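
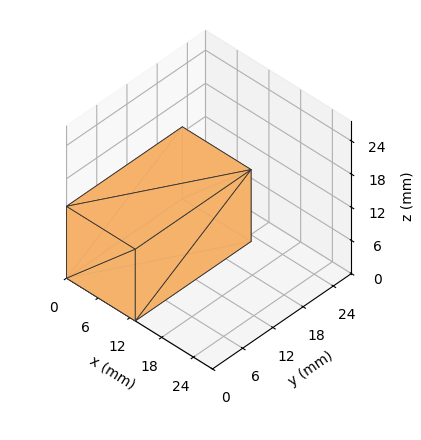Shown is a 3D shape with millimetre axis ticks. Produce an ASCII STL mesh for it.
Reading the render: the shape is a rectangular box, roughly 13 × 23 mm footprint and 13 mm tall (dimensions read to the nearest mm from the axis ticks). For the STL, each face is triangulated and given an outward normal.

solid part
  facet normal 0.0000 0.0000 -1.0000
    outer loop
      vertex 13.0 23.0 0.0
      vertex 13.0 0.0 0.0
      vertex 0.0 0.0 0.0
    endloop
  endfacet
  facet normal 0.0000 0.0000 -1.0000
    outer loop
      vertex 0.0 23.0 0.0
      vertex 13.0 23.0 0.0
      vertex 0.0 0.0 0.0
    endloop
  endfacet
  facet normal 0.0000 0.0000 1.0000
    outer loop
      vertex 0.0 0.0 13.0
      vertex 13.0 0.0 13.0
      vertex 13.0 23.0 13.0
    endloop
  endfacet
  facet normal 0.0000 0.0000 1.0000
    outer loop
      vertex 0.0 0.0 13.0
      vertex 13.0 23.0 13.0
      vertex 0.0 23.0 13.0
    endloop
  endfacet
  facet normal 0.0000 -1.0000 0.0000
    outer loop
      vertex 0.0 0.0 0.0
      vertex 13.0 0.0 0.0
      vertex 13.0 0.0 13.0
    endloop
  endfacet
  facet normal 0.0000 -1.0000 0.0000
    outer loop
      vertex 0.0 0.0 0.0
      vertex 13.0 0.0 13.0
      vertex 0.0 0.0 13.0
    endloop
  endfacet
  facet normal 0.0000 1.0000 0.0000
    outer loop
      vertex 13.0 23.0 13.0
      vertex 13.0 23.0 0.0
      vertex 0.0 23.0 0.0
    endloop
  endfacet
  facet normal 0.0000 1.0000 0.0000
    outer loop
      vertex 0.0 23.0 13.0
      vertex 13.0 23.0 13.0
      vertex 0.0 23.0 0.0
    endloop
  endfacet
  facet normal -1.0000 0.0000 0.0000
    outer loop
      vertex 0.0 23.0 13.0
      vertex 0.0 23.0 0.0
      vertex 0.0 0.0 0.0
    endloop
  endfacet
  facet normal -1.0000 0.0000 0.0000
    outer loop
      vertex 0.0 0.0 13.0
      vertex 0.0 23.0 13.0
      vertex 0.0 0.0 0.0
    endloop
  endfacet
  facet normal 1.0000 0.0000 0.0000
    outer loop
      vertex 13.0 0.0 0.0
      vertex 13.0 23.0 0.0
      vertex 13.0 23.0 13.0
    endloop
  endfacet
  facet normal 1.0000 0.0000 0.0000
    outer loop
      vertex 13.0 0.0 0.0
      vertex 13.0 23.0 13.0
      vertex 13.0 0.0 13.0
    endloop
  endfacet
endsolid part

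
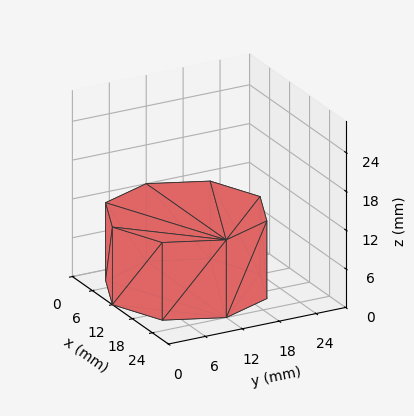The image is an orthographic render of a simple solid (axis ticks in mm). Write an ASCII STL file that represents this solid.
Reading the render: the shape is a regular 8-sided prism (a cylinder approximated with 8 flat sides), circumscribed radius ≈ 12 mm, height ≈ 12 mm (dimensions read to the nearest mm from the axis ticks). For the STL, each face is triangulated and given an outward normal.

solid part
  facet normal 0.0000 0.0000 -1.0000
    outer loop
      vertex 12.0 24.0 0.0
      vertex 20.5 20.5 0.0
      vertex 24.0 12.0 0.0
    endloop
  endfacet
  facet normal 0.0000 0.0000 -1.0000
    outer loop
      vertex 3.5 20.5 0.0
      vertex 12.0 24.0 0.0
      vertex 24.0 12.0 0.0
    endloop
  endfacet
  facet normal 0.0000 0.0000 -1.0000
    outer loop
      vertex 0.0 12.0 0.0
      vertex 3.5 20.5 0.0
      vertex 24.0 12.0 0.0
    endloop
  endfacet
  facet normal 0.0000 0.0000 -1.0000
    outer loop
      vertex 3.5 3.5 0.0
      vertex 0.0 12.0 0.0
      vertex 24.0 12.0 0.0
    endloop
  endfacet
  facet normal 0.0000 0.0000 -1.0000
    outer loop
      vertex 12.0 0.0 0.0
      vertex 3.5 3.5 0.0
      vertex 24.0 12.0 0.0
    endloop
  endfacet
  facet normal 0.0000 0.0000 -1.0000
    outer loop
      vertex 20.5 3.5 0.0
      vertex 12.0 0.0 0.0
      vertex 24.0 12.0 0.0
    endloop
  endfacet
  facet normal 0.0000 0.0000 1.0000
    outer loop
      vertex 24.0 12.0 12.0
      vertex 20.5 20.5 12.0
      vertex 12.0 24.0 12.0
    endloop
  endfacet
  facet normal 0.0000 0.0000 1.0000
    outer loop
      vertex 24.0 12.0 12.0
      vertex 12.0 24.0 12.0
      vertex 3.5 20.5 12.0
    endloop
  endfacet
  facet normal 0.0000 0.0000 1.0000
    outer loop
      vertex 24.0 12.0 12.0
      vertex 3.5 20.5 12.0
      vertex 0.0 12.0 12.0
    endloop
  endfacet
  facet normal 0.0000 0.0000 1.0000
    outer loop
      vertex 24.0 12.0 12.0
      vertex 0.0 12.0 12.0
      vertex 3.5 3.5 12.0
    endloop
  endfacet
  facet normal 0.0000 0.0000 1.0000
    outer loop
      vertex 24.0 12.0 12.0
      vertex 3.5 3.5 12.0
      vertex 12.0 0.0 12.0
    endloop
  endfacet
  facet normal 0.0000 0.0000 1.0000
    outer loop
      vertex 24.0 12.0 12.0
      vertex 12.0 0.0 12.0
      vertex 20.5 3.5 12.0
    endloop
  endfacet
  facet normal 0.9247 0.3807 0.0000
    outer loop
      vertex 24.0 12.0 0.0
      vertex 20.5 20.5 0.0
      vertex 20.5 20.5 12.0
    endloop
  endfacet
  facet normal 0.9247 0.3807 0.0000
    outer loop
      vertex 24.0 12.0 0.0
      vertex 20.5 20.5 12.0
      vertex 24.0 12.0 12.0
    endloop
  endfacet
  facet normal 0.3807 0.9247 0.0000
    outer loop
      vertex 20.5 20.5 0.0
      vertex 12.0 24.0 0.0
      vertex 12.0 24.0 12.0
    endloop
  endfacet
  facet normal 0.3807 0.9247 0.0000
    outer loop
      vertex 20.5 20.5 0.0
      vertex 12.0 24.0 12.0
      vertex 20.5 20.5 12.0
    endloop
  endfacet
  facet normal -0.3807 0.9247 0.0000
    outer loop
      vertex 12.0 24.0 0.0
      vertex 3.5 20.5 0.0
      vertex 3.5 20.5 12.0
    endloop
  endfacet
  facet normal -0.3807 0.9247 0.0000
    outer loop
      vertex 12.0 24.0 0.0
      vertex 3.5 20.5 12.0
      vertex 12.0 24.0 12.0
    endloop
  endfacet
  facet normal -0.9247 0.3807 0.0000
    outer loop
      vertex 3.5 20.5 0.0
      vertex 0.0 12.0 0.0
      vertex 0.0 12.0 12.0
    endloop
  endfacet
  facet normal -0.9247 0.3807 0.0000
    outer loop
      vertex 3.5 20.5 0.0
      vertex 0.0 12.0 12.0
      vertex 3.5 20.5 12.0
    endloop
  endfacet
  facet normal -0.9247 -0.3807 0.0000
    outer loop
      vertex 0.0 12.0 0.0
      vertex 3.5 3.5 0.0
      vertex 3.5 3.5 12.0
    endloop
  endfacet
  facet normal -0.9247 -0.3807 0.0000
    outer loop
      vertex 0.0 12.0 0.0
      vertex 3.5 3.5 12.0
      vertex 0.0 12.0 12.0
    endloop
  endfacet
  facet normal -0.3807 -0.9247 0.0000
    outer loop
      vertex 3.5 3.5 0.0
      vertex 12.0 0.0 0.0
      vertex 12.0 0.0 12.0
    endloop
  endfacet
  facet normal -0.3807 -0.9247 0.0000
    outer loop
      vertex 3.5 3.5 0.0
      vertex 12.0 0.0 12.0
      vertex 3.5 3.5 12.0
    endloop
  endfacet
  facet normal 0.3807 -0.9247 0.0000
    outer loop
      vertex 12.0 0.0 0.0
      vertex 20.5 3.5 0.0
      vertex 20.5 3.5 12.0
    endloop
  endfacet
  facet normal 0.3807 -0.9247 0.0000
    outer loop
      vertex 12.0 0.0 0.0
      vertex 20.5 3.5 12.0
      vertex 12.0 0.0 12.0
    endloop
  endfacet
  facet normal 0.9247 -0.3807 0.0000
    outer loop
      vertex 20.5 3.5 0.0
      vertex 24.0 12.0 0.0
      vertex 24.0 12.0 12.0
    endloop
  endfacet
  facet normal 0.9247 -0.3807 0.0000
    outer loop
      vertex 20.5 3.5 0.0
      vertex 24.0 12.0 12.0
      vertex 20.5 3.5 12.0
    endloop
  endfacet
endsolid part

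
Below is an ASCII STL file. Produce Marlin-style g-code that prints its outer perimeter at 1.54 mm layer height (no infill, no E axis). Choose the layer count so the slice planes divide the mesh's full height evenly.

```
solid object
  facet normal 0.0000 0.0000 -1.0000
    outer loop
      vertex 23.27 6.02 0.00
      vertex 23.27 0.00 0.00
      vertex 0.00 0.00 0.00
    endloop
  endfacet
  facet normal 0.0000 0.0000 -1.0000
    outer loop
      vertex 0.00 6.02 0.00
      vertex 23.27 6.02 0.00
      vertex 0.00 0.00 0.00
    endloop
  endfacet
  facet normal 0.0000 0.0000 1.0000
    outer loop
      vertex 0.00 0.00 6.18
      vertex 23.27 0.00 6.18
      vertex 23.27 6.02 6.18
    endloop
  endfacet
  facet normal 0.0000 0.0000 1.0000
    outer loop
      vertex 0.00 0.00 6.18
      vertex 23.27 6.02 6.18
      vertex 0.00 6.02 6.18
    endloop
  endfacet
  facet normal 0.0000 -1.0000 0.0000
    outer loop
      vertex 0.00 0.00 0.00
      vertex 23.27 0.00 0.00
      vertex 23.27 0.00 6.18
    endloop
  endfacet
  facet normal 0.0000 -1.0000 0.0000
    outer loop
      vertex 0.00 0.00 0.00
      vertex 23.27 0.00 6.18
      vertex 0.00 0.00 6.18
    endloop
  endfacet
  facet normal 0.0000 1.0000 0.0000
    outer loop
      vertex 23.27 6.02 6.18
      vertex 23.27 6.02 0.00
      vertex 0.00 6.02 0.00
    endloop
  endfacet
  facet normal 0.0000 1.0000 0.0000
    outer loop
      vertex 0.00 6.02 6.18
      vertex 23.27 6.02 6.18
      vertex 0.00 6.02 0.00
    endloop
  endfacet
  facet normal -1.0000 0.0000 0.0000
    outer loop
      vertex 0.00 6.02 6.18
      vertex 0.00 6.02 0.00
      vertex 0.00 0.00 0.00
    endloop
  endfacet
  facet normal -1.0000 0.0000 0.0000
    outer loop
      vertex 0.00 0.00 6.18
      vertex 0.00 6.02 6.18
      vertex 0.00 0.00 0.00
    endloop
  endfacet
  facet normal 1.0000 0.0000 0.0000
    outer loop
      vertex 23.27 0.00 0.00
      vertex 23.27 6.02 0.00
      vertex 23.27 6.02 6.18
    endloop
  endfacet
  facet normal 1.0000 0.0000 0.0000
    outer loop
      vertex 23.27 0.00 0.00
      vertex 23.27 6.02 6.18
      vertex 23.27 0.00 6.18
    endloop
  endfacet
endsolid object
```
; perimeter-only toolpath
G21 ; units = mm
G90 ; absolute positioning
G28 ; home
; layer 1
G0 Z1.54
G0 X0.00 Y0.00
G1 X23.27 Y0.00
G1 X23.27 Y6.02
G1 X0.00 Y6.02
G1 X0.00 Y0.00
; layer 2
G0 Z3.09
G0 X0.00 Y0.00
G1 X23.27 Y0.00
G1 X23.27 Y6.02
G1 X0.00 Y6.02
G1 X0.00 Y0.00
; layer 3
G0 Z4.63
G0 X0.00 Y0.00
G1 X23.27 Y0.00
G1 X23.27 Y6.02
G1 X0.00 Y6.02
G1 X0.00 Y0.00
; layer 4
G0 Z6.18
G0 X0.00 Y0.00
G1 X23.27 Y0.00
G1 X23.27 Y6.02
G1 X0.00 Y6.02
G1 X0.00 Y0.00
M2 ; end

The solid is a rectangular box, roughly 23.3 × 6.02 mm footprint and 6.18 mm tall. Slicing at Δz = 1.54 mm — 4 equal slices spanning the solid's height, so layer i sits at z = i·h/4 — gives 4 non-empty perimeters. Each is a 4-segment closed polygon; G0 lifts to the layer z and rapids to the start vertex, then G1 traces the edges.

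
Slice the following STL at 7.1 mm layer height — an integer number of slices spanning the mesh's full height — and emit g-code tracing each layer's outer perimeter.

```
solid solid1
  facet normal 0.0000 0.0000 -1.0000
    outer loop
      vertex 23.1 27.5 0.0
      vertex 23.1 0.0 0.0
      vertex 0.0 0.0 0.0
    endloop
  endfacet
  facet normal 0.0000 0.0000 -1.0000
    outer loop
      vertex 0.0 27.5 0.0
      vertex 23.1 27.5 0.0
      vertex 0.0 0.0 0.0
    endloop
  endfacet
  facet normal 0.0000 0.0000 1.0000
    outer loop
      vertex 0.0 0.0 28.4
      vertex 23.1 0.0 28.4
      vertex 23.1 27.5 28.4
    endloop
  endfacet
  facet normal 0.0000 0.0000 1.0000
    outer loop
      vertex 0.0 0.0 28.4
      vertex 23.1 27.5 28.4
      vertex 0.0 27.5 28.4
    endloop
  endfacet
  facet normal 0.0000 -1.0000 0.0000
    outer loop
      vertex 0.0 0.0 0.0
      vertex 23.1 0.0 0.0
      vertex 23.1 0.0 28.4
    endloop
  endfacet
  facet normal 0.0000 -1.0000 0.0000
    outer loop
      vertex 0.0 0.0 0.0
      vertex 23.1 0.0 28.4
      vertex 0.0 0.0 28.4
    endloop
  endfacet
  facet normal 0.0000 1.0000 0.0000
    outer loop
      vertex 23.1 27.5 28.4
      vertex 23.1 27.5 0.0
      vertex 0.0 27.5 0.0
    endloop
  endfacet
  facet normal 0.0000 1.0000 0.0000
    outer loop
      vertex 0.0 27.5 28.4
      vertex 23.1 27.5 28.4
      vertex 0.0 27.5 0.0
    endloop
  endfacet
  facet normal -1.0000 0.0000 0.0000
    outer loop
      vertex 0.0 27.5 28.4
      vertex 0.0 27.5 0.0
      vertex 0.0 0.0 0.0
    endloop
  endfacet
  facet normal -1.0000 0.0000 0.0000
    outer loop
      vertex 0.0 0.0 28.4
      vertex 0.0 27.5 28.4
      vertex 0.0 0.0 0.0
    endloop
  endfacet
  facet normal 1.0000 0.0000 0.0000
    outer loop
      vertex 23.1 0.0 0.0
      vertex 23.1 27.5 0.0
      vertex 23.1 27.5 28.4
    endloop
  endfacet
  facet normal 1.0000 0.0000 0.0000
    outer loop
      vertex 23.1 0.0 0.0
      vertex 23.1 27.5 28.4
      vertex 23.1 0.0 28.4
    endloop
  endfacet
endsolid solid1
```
; perimeter-only toolpath
G21 ; units = mm
G90 ; absolute positioning
G28 ; home
; layer 1
G0 Z7.1
G0 X0.0 Y0.0
G1 X23.1 Y0.0
G1 X23.1 Y27.5
G1 X0.0 Y27.5
G1 X0.0 Y0.0
; layer 2
G0 Z14.2
G0 X0.0 Y0.0
G1 X23.1 Y0.0
G1 X23.1 Y27.5
G1 X0.0 Y27.5
G1 X0.0 Y0.0
; layer 3
G0 Z21.3
G0 X0.0 Y0.0
G1 X23.1 Y0.0
G1 X23.1 Y27.5
G1 X0.0 Y27.5
G1 X0.0 Y0.0
; layer 4
G0 Z28.4
G0 X0.0 Y0.0
G1 X23.1 Y0.0
G1 X23.1 Y27.5
G1 X0.0 Y27.5
G1 X0.0 Y0.0
M2 ; end

The solid is a rectangular box, roughly 23.1 × 27.5 mm footprint and 28.4 mm tall. Slicing at Δz = 7.1 mm — 4 equal slices spanning the solid's height, so layer i sits at z = i·h/4 — gives 4 non-empty perimeters. Each is a 4-segment closed polygon; G0 lifts to the layer z and rapids to the start vertex, then G1 traces the edges.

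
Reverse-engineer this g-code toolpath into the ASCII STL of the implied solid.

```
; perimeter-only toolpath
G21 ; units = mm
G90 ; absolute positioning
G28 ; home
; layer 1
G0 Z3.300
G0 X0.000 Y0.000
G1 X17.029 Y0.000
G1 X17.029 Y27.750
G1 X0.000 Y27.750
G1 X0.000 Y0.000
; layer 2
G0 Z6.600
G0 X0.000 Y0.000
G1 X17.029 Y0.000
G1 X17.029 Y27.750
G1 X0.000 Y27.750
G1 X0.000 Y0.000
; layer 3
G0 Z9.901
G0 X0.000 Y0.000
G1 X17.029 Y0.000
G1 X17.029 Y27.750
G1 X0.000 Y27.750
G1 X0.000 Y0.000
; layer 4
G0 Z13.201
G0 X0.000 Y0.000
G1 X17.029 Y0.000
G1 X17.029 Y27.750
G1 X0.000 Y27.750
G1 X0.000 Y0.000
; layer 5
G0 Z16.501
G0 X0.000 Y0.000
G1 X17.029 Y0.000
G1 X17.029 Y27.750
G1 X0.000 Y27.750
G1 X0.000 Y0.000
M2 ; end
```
solid part
  facet normal 0.0000 0.0000 -1.0000
    outer loop
      vertex 17.029 27.750 0.000
      vertex 17.029 0.000 0.000
      vertex 0.000 0.000 0.000
    endloop
  endfacet
  facet normal 0.0000 0.0000 -1.0000
    outer loop
      vertex 0.000 27.750 0.000
      vertex 17.029 27.750 0.000
      vertex 0.000 0.000 0.000
    endloop
  endfacet
  facet normal 0.0000 0.0000 1.0000
    outer loop
      vertex 0.000 0.000 16.501
      vertex 17.029 0.000 16.501
      vertex 17.029 27.750 16.501
    endloop
  endfacet
  facet normal 0.0000 0.0000 1.0000
    outer loop
      vertex 0.000 0.000 16.501
      vertex 17.029 27.750 16.501
      vertex 0.000 27.750 16.501
    endloop
  endfacet
  facet normal 0.0000 -1.0000 0.0000
    outer loop
      vertex 0.000 0.000 0.000
      vertex 17.029 0.000 0.000
      vertex 17.029 0.000 16.501
    endloop
  endfacet
  facet normal 0.0000 -1.0000 0.0000
    outer loop
      vertex 0.000 0.000 0.000
      vertex 17.029 0.000 16.501
      vertex 0.000 0.000 16.501
    endloop
  endfacet
  facet normal 0.0000 1.0000 0.0000
    outer loop
      vertex 17.029 27.750 16.501
      vertex 17.029 27.750 0.000
      vertex 0.000 27.750 0.000
    endloop
  endfacet
  facet normal 0.0000 1.0000 0.0000
    outer loop
      vertex 0.000 27.750 16.501
      vertex 17.029 27.750 16.501
      vertex 0.000 27.750 0.000
    endloop
  endfacet
  facet normal -1.0000 0.0000 0.0000
    outer loop
      vertex 0.000 27.750 16.501
      vertex 0.000 27.750 0.000
      vertex 0.000 0.000 0.000
    endloop
  endfacet
  facet normal -1.0000 0.0000 0.0000
    outer loop
      vertex 0.000 0.000 16.501
      vertex 0.000 27.750 16.501
      vertex 0.000 0.000 0.000
    endloop
  endfacet
  facet normal 1.0000 0.0000 0.0000
    outer loop
      vertex 17.029 0.000 0.000
      vertex 17.029 27.750 0.000
      vertex 17.029 27.750 16.501
    endloop
  endfacet
  facet normal 1.0000 0.0000 0.0000
    outer loop
      vertex 17.029 0.000 0.000
      vertex 17.029 27.750 16.501
      vertex 17.029 0.000 16.501
    endloop
  endfacet
endsolid part

The G0 Z moves step by Δz≈3.300 mm. Every layer's G1 loop is the same polygon, so the solid is a straight extrusion of it from z=0 to z≈16.5. Closing with flat bottom and top caps and triangulating gives 12 facets — a rectangular box, roughly 17 × 27.8 mm footprint and 16.5 mm tall.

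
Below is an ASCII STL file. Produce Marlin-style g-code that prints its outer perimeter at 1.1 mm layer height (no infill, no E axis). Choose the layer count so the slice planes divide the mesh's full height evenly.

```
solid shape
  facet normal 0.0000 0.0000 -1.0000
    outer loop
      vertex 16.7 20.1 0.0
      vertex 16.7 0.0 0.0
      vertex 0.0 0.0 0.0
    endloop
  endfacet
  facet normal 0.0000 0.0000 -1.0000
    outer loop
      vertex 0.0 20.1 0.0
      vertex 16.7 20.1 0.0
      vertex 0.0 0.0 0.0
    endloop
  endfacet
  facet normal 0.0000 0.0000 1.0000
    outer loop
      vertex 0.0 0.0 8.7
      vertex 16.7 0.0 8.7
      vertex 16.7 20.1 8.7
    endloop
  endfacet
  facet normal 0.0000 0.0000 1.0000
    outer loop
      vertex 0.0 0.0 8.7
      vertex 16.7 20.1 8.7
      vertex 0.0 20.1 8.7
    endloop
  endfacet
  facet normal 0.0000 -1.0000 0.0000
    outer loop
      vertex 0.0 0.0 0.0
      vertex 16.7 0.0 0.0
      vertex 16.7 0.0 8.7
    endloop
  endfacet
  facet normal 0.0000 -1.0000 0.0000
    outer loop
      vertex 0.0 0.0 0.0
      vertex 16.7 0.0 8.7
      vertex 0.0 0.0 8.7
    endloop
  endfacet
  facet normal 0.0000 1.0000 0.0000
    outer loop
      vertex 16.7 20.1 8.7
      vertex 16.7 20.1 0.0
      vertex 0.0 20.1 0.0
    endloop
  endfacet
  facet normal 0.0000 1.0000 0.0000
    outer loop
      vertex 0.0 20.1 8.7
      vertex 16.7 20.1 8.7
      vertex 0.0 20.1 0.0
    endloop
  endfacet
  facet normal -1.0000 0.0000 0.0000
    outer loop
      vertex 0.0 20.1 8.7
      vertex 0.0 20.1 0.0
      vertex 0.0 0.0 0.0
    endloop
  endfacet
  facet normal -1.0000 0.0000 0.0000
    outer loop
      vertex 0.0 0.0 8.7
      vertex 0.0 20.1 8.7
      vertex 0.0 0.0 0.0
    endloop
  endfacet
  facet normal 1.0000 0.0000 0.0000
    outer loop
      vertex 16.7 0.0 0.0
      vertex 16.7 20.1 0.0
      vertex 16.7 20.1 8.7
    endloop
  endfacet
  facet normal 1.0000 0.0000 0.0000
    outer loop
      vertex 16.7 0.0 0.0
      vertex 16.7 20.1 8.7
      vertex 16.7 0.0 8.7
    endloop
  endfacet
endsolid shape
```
; perimeter-only toolpath
G21 ; units = mm
G90 ; absolute positioning
G28 ; home
; layer 1
G0 Z1.1
G0 X0.0 Y0.0
G1 X16.7 Y0.0
G1 X16.7 Y20.1
G1 X0.0 Y20.1
G1 X0.0 Y0.0
; layer 2
G0 Z2.2
G0 X0.0 Y0.0
G1 X16.7 Y0.0
G1 X16.7 Y20.1
G1 X0.0 Y20.1
G1 X0.0 Y0.0
; layer 3
G0 Z3.3
G0 X0.0 Y0.0
G1 X16.7 Y0.0
G1 X16.7 Y20.1
G1 X0.0 Y20.1
G1 X0.0 Y0.0
; layer 4
G0 Z4.3
G0 X0.0 Y0.0
G1 X16.7 Y0.0
G1 X16.7 Y20.1
G1 X0.0 Y20.1
G1 X0.0 Y0.0
; layer 5
G0 Z5.4
G0 X0.0 Y0.0
G1 X16.7 Y0.0
G1 X16.7 Y20.1
G1 X0.0 Y20.1
G1 X0.0 Y0.0
; layer 6
G0 Z6.5
G0 X0.0 Y0.0
G1 X16.7 Y0.0
G1 X16.7 Y20.1
G1 X0.0 Y20.1
G1 X0.0 Y0.0
; layer 7
G0 Z7.6
G0 X0.0 Y0.0
G1 X16.7 Y0.0
G1 X16.7 Y20.1
G1 X0.0 Y20.1
G1 X0.0 Y0.0
; layer 8
G0 Z8.7
G0 X0.0 Y0.0
G1 X16.7 Y0.0
G1 X16.7 Y20.1
G1 X0.0 Y20.1
G1 X0.0 Y0.0
M2 ; end

The solid is a rectangular box, roughly 16.7 × 20.1 mm footprint and 8.7 mm tall. Slicing at Δz = 1.1 mm — 8 equal slices spanning the solid's height, so layer i sits at z = i·h/8 — gives 8 non-empty perimeters. Each is a 4-segment closed polygon; G0 lifts to the layer z and rapids to the start vertex, then G1 traces the edges.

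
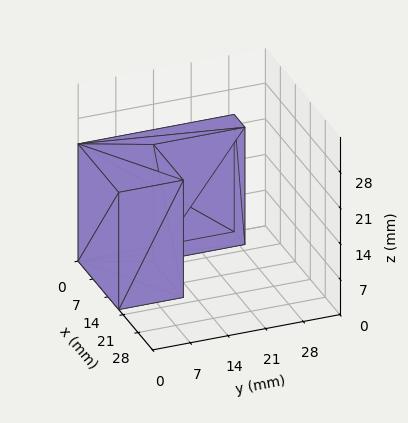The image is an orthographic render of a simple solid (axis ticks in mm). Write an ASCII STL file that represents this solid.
Reading the render: the shape is an L-shaped prism: outer 19 × 29 mm, arm thicknesses ≈ 12 mm (horizontal) and 5 mm (vertical), extruded 23 mm in z (dimensions read to the nearest mm from the axis ticks). For the STL, each face is triangulated and given an outward normal.

solid part
  facet normal 0.0000 0.0000 -1.0000
    outer loop
      vertex 19.00 12.00 0.00
      vertex 19.00 0.00 0.00
      vertex 0.00 0.00 0.00
    endloop
  endfacet
  facet normal 0.0000 0.0000 -1.0000
    outer loop
      vertex 5.00 12.00 0.00
      vertex 19.00 12.00 0.00
      vertex 0.00 0.00 0.00
    endloop
  endfacet
  facet normal 0.0000 0.0000 -1.0000
    outer loop
      vertex 5.00 29.00 0.00
      vertex 5.00 12.00 0.00
      vertex 0.00 0.00 0.00
    endloop
  endfacet
  facet normal 0.0000 0.0000 -1.0000
    outer loop
      vertex 0.00 29.00 0.00
      vertex 5.00 29.00 0.00
      vertex 0.00 0.00 0.00
    endloop
  endfacet
  facet normal 0.0000 0.0000 1.0000
    outer loop
      vertex 0.00 0.00 23.00
      vertex 19.00 0.00 23.00
      vertex 19.00 12.00 23.00
    endloop
  endfacet
  facet normal 0.0000 0.0000 1.0000
    outer loop
      vertex 0.00 0.00 23.00
      vertex 19.00 12.00 23.00
      vertex 5.00 12.00 23.00
    endloop
  endfacet
  facet normal 0.0000 0.0000 1.0000
    outer loop
      vertex 0.00 0.00 23.00
      vertex 5.00 12.00 23.00
      vertex 5.00 29.00 23.00
    endloop
  endfacet
  facet normal 0.0000 0.0000 1.0000
    outer loop
      vertex 0.00 0.00 23.00
      vertex 5.00 29.00 23.00
      vertex 0.00 29.00 23.00
    endloop
  endfacet
  facet normal 0.0000 -1.0000 0.0000
    outer loop
      vertex 0.00 0.00 0.00
      vertex 19.00 0.00 0.00
      vertex 19.00 0.00 23.00
    endloop
  endfacet
  facet normal 0.0000 -1.0000 0.0000
    outer loop
      vertex 0.00 0.00 0.00
      vertex 19.00 0.00 23.00
      vertex 0.00 0.00 23.00
    endloop
  endfacet
  facet normal 1.0000 0.0000 0.0000
    outer loop
      vertex 19.00 0.00 0.00
      vertex 19.00 12.00 0.00
      vertex 19.00 12.00 23.00
    endloop
  endfacet
  facet normal 1.0000 0.0000 0.0000
    outer loop
      vertex 19.00 0.00 0.00
      vertex 19.00 12.00 23.00
      vertex 19.00 0.00 23.00
    endloop
  endfacet
  facet normal 0.0000 1.0000 0.0000
    outer loop
      vertex 19.00 12.00 0.00
      vertex 5.00 12.00 0.00
      vertex 5.00 12.00 23.00
    endloop
  endfacet
  facet normal 0.0000 1.0000 0.0000
    outer loop
      vertex 19.00 12.00 0.00
      vertex 5.00 12.00 23.00
      vertex 19.00 12.00 23.00
    endloop
  endfacet
  facet normal 1.0000 0.0000 0.0000
    outer loop
      vertex 5.00 12.00 0.00
      vertex 5.00 29.00 0.00
      vertex 5.00 29.00 23.00
    endloop
  endfacet
  facet normal 1.0000 0.0000 0.0000
    outer loop
      vertex 5.00 12.00 0.00
      vertex 5.00 29.00 23.00
      vertex 5.00 12.00 23.00
    endloop
  endfacet
  facet normal 0.0000 1.0000 0.0000
    outer loop
      vertex 5.00 29.00 0.00
      vertex 0.00 29.00 0.00
      vertex 0.00 29.00 23.00
    endloop
  endfacet
  facet normal 0.0000 1.0000 0.0000
    outer loop
      vertex 5.00 29.00 0.00
      vertex 0.00 29.00 23.00
      vertex 5.00 29.00 23.00
    endloop
  endfacet
  facet normal -1.0000 0.0000 0.0000
    outer loop
      vertex 0.00 29.00 0.00
      vertex 0.00 0.00 0.00
      vertex 0.00 0.00 23.00
    endloop
  endfacet
  facet normal -1.0000 0.0000 0.0000
    outer loop
      vertex 0.00 29.00 0.00
      vertex 0.00 0.00 23.00
      vertex 0.00 29.00 23.00
    endloop
  endfacet
endsolid part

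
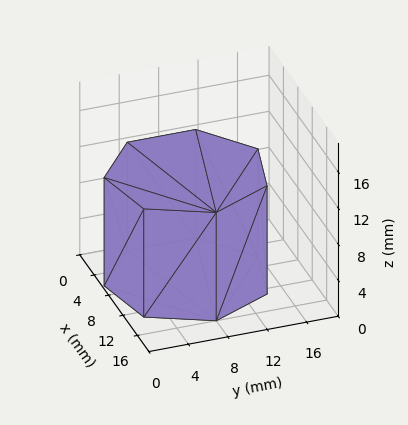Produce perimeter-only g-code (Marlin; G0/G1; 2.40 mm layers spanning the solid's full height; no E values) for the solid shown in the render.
Reading the render: the shape is a regular 7-sided prism (a cylinder approximated with 7 flat sides), circumscribed radius ≈ 8 mm, height ≈ 12 mm (dimensions read to the nearest mm from the axis ticks). For the g-code, the solid's height is divided into equal slices at the stated Δz and each level perimeter traced with G1 moves after a G0 lift.

; perimeter-only toolpath
G21 ; units = mm
G90 ; absolute positioning
G28 ; home
; layer 1
G0 Z2.40
G0 X16.00 Y8.00
G1 X12.99 Y14.25
G1 X6.22 Y15.80
G1 X0.79 Y11.47
G1 X0.79 Y4.53
G1 X6.22 Y0.20
G1 X12.99 Y1.75
G1 X16.00 Y8.00
; layer 2
G0 Z4.80
G0 X16.00 Y8.00
G1 X12.99 Y14.25
G1 X6.22 Y15.80
G1 X0.79 Y11.47
G1 X0.79 Y4.53
G1 X6.22 Y0.20
G1 X12.99 Y1.75
G1 X16.00 Y8.00
; layer 3
G0 Z7.20
G0 X16.00 Y8.00
G1 X12.99 Y14.25
G1 X6.22 Y15.80
G1 X0.79 Y11.47
G1 X0.79 Y4.53
G1 X6.22 Y0.20
G1 X12.99 Y1.75
G1 X16.00 Y8.00
; layer 4
G0 Z9.60
G0 X16.00 Y8.00
G1 X12.99 Y14.25
G1 X6.22 Y15.80
G1 X0.79 Y11.47
G1 X0.79 Y4.53
G1 X6.22 Y0.20
G1 X12.99 Y1.75
G1 X16.00 Y8.00
; layer 5
G0 Z12.00
G0 X16.00 Y8.00
G1 X12.99 Y14.25
G1 X6.22 Y15.80
G1 X0.79 Y11.47
G1 X0.79 Y4.53
G1 X6.22 Y0.20
G1 X12.99 Y1.75
G1 X16.00 Y8.00
M2 ; end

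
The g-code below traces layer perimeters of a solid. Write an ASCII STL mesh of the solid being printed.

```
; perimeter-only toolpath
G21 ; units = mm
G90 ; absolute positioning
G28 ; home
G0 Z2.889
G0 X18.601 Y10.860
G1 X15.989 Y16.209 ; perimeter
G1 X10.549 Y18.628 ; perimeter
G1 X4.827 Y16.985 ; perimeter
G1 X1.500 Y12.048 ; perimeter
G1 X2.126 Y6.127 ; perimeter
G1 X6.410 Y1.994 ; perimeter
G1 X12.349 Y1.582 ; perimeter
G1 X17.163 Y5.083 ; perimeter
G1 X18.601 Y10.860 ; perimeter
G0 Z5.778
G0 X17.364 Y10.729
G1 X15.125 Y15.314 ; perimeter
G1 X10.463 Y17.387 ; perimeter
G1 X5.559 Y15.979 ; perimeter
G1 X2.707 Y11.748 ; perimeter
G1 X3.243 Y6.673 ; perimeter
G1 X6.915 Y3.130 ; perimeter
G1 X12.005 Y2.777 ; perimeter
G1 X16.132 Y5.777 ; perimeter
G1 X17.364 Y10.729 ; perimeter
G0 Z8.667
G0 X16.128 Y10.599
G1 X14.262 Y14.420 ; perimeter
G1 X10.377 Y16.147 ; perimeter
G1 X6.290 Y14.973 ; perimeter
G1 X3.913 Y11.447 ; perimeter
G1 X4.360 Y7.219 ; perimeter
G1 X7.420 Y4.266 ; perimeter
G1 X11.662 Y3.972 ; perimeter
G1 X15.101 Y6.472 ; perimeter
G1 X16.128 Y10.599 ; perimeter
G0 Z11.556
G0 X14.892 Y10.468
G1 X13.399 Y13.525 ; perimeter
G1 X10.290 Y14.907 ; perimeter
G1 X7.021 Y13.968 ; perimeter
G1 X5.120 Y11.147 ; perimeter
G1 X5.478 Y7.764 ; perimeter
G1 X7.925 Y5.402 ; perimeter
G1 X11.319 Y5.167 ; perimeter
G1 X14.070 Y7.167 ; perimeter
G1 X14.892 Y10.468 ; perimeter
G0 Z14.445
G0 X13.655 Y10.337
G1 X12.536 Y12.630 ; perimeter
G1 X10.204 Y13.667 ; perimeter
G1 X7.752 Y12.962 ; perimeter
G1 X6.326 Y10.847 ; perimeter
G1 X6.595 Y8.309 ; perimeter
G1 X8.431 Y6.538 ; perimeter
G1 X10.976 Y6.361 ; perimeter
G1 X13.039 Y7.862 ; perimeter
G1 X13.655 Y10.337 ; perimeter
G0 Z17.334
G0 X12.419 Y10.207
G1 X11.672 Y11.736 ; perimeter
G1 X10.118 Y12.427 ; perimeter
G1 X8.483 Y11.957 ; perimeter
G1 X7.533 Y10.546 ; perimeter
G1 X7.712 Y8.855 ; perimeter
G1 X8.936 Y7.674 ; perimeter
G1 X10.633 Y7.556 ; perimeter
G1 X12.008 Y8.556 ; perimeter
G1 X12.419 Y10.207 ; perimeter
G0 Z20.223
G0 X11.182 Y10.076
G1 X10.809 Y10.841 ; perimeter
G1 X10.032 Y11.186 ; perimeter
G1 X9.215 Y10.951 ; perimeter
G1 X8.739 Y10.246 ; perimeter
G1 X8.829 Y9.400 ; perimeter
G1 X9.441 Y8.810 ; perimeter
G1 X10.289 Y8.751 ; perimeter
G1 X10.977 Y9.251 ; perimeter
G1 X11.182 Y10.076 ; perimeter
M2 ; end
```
solid part
  facet normal 0.0000 0.0000 -1.0000
    outer loop
      vertex 10.635 19.868 0.000
      vertex 16.852 17.104 0.000
      vertex 19.837 10.990 0.000
    endloop
  endfacet
  facet normal 0.0000 0.0000 -1.0000
    outer loop
      vertex 4.096 17.990 0.000
      vertex 10.635 19.868 0.000
      vertex 19.837 10.990 0.000
    endloop
  endfacet
  facet normal 0.0000 0.0000 -1.0000
    outer loop
      vertex 0.294 12.348 0.000
      vertex 4.096 17.990 0.000
      vertex 19.837 10.990 0.000
    endloop
  endfacet
  facet normal 0.0000 0.0000 -1.0000
    outer loop
      vertex 1.009 5.582 0.000
      vertex 0.294 12.348 0.000
      vertex 19.837 10.990 0.000
    endloop
  endfacet
  facet normal 0.0000 0.0000 -1.0000
    outer loop
      vertex 5.905 0.858 0.000
      vertex 1.009 5.582 0.000
      vertex 19.837 10.990 0.000
    endloop
  endfacet
  facet normal 0.0000 0.0000 -1.0000
    outer loop
      vertex 12.692 0.387 0.000
      vertex 5.905 0.858 0.000
      vertex 19.837 10.990 0.000
    endloop
  endfacet
  facet normal 0.0000 0.0000 -1.0000
    outer loop
      vertex 18.194 4.388 0.000
      vertex 12.692 0.387 0.000
      vertex 19.837 10.990 0.000
    endloop
  endfacet
  facet normal 0.8331 0.4067 0.3749
    outer loop
      vertex 19.837 10.990 0.000
      vertex 16.852 17.104 0.000
      vertex 9.946 9.946 23.112
    endloop
  endfacet
  facet normal 0.3766 0.8471 0.3749
    outer loop
      vertex 16.852 17.104 0.000
      vertex 10.635 19.868 0.000
      vertex 9.946 9.946 23.112
    endloop
  endfacet
  facet normal -0.2559 0.8910 0.3749
    outer loop
      vertex 10.635 19.868 0.000
      vertex 4.096 17.990 0.000
      vertex 9.946 9.946 23.112
    endloop
  endfacet
  facet normal -0.7688 0.5181 0.3749
    outer loop
      vertex 4.096 17.990 0.000
      vertex 0.294 12.348 0.000
      vertex 9.946 9.946 23.112
    endloop
  endfacet
  facet normal -0.9219 -0.0974 0.3749
    outer loop
      vertex 0.294 12.348 0.000
      vertex 1.009 5.582 0.000
      vertex 9.946 9.946 23.112
    endloop
  endfacet
  facet normal -0.6437 -0.6672 0.3749
    outer loop
      vertex 1.009 5.582 0.000
      vertex 5.905 0.858 0.000
      vertex 9.946 9.946 23.112
    endloop
  endfacet
  facet normal -0.0642 -0.9248 0.3749
    outer loop
      vertex 5.905 0.858 0.000
      vertex 12.692 0.387 0.000
      vertex 9.946 9.946 23.112
    endloop
  endfacet
  facet normal 0.5452 -0.7498 0.3749
    outer loop
      vertex 12.692 0.387 0.000
      vertex 18.194 4.388 0.000
      vertex 9.946 9.946 23.112
    endloop
  endfacet
  facet normal 0.8996 -0.2239 0.3749
    outer loop
      vertex 18.194 4.388 0.000
      vertex 19.837 10.990 0.000
      vertex 9.946 9.946 23.112
    endloop
  endfacet
endsolid part

The G0 Z moves step by Δz≈2.889 mm. The G1 loops shrink linearly with z, so the solid tapers from its base footprint up to z≈23.1. Closing with a flat bottom cap and the tapered top and triangulating gives 16 facets — a regular 9-sided pyramid, base circumscribed radius ≈ 9.95 mm, apex at z ≈ 23.1 mm.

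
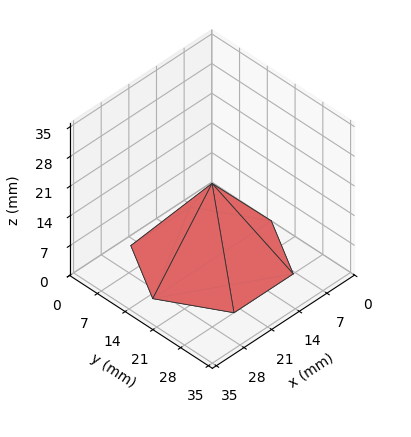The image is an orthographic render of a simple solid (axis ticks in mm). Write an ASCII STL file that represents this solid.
Reading the render: the shape is a regular 6-sided pyramid, base circumscribed radius ≈ 15 mm, apex at z ≈ 18 mm (dimensions read to the nearest mm from the axis ticks). For the STL, each face is triangulated and given an outward normal.

solid part
  facet normal 0.0000 0.0000 -1.0000
    outer loop
      vertex 7.5 28.0 0.0
      vertex 22.5 28.0 0.0
      vertex 30.0 15.0 0.0
    endloop
  endfacet
  facet normal 0.0000 0.0000 -1.0000
    outer loop
      vertex 0.0 15.0 0.0
      vertex 7.5 28.0 0.0
      vertex 30.0 15.0 0.0
    endloop
  endfacet
  facet normal 0.0000 0.0000 -1.0000
    outer loop
      vertex 7.5 2.0 0.0
      vertex 0.0 15.0 0.0
      vertex 30.0 15.0 0.0
    endloop
  endfacet
  facet normal 0.0000 0.0000 -1.0000
    outer loop
      vertex 22.5 2.0 0.0
      vertex 7.5 2.0 0.0
      vertex 30.0 15.0 0.0
    endloop
  endfacet
  facet normal 0.7023 0.4052 0.5853
    outer loop
      vertex 30.0 15.0 0.0
      vertex 22.5 28.0 0.0
      vertex 15.0 15.0 18.0
    endloop
  endfacet
  facet normal 0.0000 0.8107 0.5855
    outer loop
      vertex 22.5 28.0 0.0
      vertex 7.5 28.0 0.0
      vertex 15.0 15.0 18.0
    endloop
  endfacet
  facet normal -0.7023 0.4052 0.5853
    outer loop
      vertex 7.5 28.0 0.0
      vertex 0.0 15.0 0.0
      vertex 15.0 15.0 18.0
    endloop
  endfacet
  facet normal -0.7023 -0.4052 0.5853
    outer loop
      vertex 0.0 15.0 0.0
      vertex 7.5 2.0 0.0
      vertex 15.0 15.0 18.0
    endloop
  endfacet
  facet normal 0.0000 -0.8107 0.5855
    outer loop
      vertex 7.5 2.0 0.0
      vertex 22.5 2.0 0.0
      vertex 15.0 15.0 18.0
    endloop
  endfacet
  facet normal 0.7023 -0.4052 0.5853
    outer loop
      vertex 22.5 2.0 0.0
      vertex 30.0 15.0 0.0
      vertex 15.0 15.0 18.0
    endloop
  endfacet
endsolid part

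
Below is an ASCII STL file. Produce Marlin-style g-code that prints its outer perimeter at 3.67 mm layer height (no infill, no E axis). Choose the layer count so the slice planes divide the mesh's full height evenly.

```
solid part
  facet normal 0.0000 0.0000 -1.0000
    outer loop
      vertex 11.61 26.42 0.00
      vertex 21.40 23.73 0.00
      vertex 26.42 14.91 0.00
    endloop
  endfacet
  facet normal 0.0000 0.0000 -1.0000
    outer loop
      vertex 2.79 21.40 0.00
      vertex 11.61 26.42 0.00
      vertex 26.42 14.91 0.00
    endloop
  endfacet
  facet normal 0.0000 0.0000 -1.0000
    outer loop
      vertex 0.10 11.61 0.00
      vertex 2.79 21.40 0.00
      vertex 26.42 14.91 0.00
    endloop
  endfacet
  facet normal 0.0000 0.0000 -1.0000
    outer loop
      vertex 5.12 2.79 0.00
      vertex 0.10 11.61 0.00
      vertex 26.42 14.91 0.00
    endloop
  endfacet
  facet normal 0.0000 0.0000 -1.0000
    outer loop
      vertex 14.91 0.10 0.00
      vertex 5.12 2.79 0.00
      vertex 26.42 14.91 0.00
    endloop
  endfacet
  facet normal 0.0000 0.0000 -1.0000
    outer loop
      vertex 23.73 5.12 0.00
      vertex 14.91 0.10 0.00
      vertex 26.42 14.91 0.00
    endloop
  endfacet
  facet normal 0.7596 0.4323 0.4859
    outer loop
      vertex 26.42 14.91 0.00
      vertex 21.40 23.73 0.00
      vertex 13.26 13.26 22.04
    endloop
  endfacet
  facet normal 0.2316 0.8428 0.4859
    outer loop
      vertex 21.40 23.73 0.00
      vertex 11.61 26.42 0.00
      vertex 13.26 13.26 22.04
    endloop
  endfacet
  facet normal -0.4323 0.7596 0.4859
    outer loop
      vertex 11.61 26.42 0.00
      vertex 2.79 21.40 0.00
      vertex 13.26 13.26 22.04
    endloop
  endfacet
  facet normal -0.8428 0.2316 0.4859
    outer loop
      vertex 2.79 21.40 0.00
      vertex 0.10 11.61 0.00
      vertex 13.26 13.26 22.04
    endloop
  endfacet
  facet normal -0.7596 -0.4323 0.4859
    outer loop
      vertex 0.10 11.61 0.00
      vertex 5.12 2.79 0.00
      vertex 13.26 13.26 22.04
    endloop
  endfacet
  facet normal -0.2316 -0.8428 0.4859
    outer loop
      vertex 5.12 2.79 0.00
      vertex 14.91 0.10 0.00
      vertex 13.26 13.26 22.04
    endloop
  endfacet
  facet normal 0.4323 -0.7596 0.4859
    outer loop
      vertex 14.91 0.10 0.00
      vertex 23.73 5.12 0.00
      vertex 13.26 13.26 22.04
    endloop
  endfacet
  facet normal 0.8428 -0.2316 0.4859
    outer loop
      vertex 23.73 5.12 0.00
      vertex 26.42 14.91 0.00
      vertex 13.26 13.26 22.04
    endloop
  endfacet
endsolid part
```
; perimeter-only toolpath
G21 ; units = mm
G90 ; absolute positioning
G28 ; home
; layer 1
G0 Z3.67
G0 X24.23 Y14.63
G1 X20.04 Y21.98
G1 X11.88 Y24.23
G1 X4.54 Y20.04
G1 X2.29 Y11.88
G1 X6.48 Y4.54
G1 X14.63 Y2.29
G1 X21.98 Y6.48
G1 X24.23 Y14.63
; layer 2
G0 Z7.35
G0 X22.03 Y14.36
G1 X18.69 Y20.24
G1 X12.16 Y22.03
G1 X6.28 Y18.69
G1 X4.49 Y12.16
G1 X7.83 Y6.28
G1 X14.36 Y4.49
G1 X20.24 Y7.83
G1 X22.03 Y14.36
; layer 3
G0 Z11.02
G0 X19.84 Y14.09
G1 X17.33 Y18.50
G1 X12.43 Y19.84
G1 X8.03 Y17.33
G1 X6.68 Y12.43
G1 X9.19 Y8.03
G1 X14.09 Y6.68
G1 X18.50 Y9.19
G1 X19.84 Y14.09
; layer 4
G0 Z14.69
G0 X17.65 Y13.81
G1 X15.97 Y16.75
G1 X12.71 Y17.65
G1 X9.77 Y15.97
G1 X8.87 Y12.71
G1 X10.55 Y9.77
G1 X13.81 Y8.87
G1 X16.75 Y10.55
G1 X17.65 Y13.81
; layer 5
G0 Z18.37
G0 X15.45 Y13.54
G1 X14.62 Y15.00
G1 X12.98 Y15.45
G1 X11.52 Y14.62
G1 X11.07 Y12.98
G1 X11.90 Y11.52
G1 X13.54 Y11.07
G1 X15.00 Y11.90
G1 X15.45 Y13.54
M2 ; end

The solid is a regular 8-sided pyramid, base circumscribed radius ≈ 13.3 mm, apex at z ≈ 22 mm. Slicing at Δz = 3.67 mm — 6 equal slices spanning the solid's height, so layer i sits at z = i·h/6 — gives 5 non-empty perimeters. Each is a 8-segment closed polygon; G0 lifts to the layer z and rapids to the start vertex, then G1 traces the edges. The cross-section shrinks linearly with z (the slice at the apex is degenerate and omitted).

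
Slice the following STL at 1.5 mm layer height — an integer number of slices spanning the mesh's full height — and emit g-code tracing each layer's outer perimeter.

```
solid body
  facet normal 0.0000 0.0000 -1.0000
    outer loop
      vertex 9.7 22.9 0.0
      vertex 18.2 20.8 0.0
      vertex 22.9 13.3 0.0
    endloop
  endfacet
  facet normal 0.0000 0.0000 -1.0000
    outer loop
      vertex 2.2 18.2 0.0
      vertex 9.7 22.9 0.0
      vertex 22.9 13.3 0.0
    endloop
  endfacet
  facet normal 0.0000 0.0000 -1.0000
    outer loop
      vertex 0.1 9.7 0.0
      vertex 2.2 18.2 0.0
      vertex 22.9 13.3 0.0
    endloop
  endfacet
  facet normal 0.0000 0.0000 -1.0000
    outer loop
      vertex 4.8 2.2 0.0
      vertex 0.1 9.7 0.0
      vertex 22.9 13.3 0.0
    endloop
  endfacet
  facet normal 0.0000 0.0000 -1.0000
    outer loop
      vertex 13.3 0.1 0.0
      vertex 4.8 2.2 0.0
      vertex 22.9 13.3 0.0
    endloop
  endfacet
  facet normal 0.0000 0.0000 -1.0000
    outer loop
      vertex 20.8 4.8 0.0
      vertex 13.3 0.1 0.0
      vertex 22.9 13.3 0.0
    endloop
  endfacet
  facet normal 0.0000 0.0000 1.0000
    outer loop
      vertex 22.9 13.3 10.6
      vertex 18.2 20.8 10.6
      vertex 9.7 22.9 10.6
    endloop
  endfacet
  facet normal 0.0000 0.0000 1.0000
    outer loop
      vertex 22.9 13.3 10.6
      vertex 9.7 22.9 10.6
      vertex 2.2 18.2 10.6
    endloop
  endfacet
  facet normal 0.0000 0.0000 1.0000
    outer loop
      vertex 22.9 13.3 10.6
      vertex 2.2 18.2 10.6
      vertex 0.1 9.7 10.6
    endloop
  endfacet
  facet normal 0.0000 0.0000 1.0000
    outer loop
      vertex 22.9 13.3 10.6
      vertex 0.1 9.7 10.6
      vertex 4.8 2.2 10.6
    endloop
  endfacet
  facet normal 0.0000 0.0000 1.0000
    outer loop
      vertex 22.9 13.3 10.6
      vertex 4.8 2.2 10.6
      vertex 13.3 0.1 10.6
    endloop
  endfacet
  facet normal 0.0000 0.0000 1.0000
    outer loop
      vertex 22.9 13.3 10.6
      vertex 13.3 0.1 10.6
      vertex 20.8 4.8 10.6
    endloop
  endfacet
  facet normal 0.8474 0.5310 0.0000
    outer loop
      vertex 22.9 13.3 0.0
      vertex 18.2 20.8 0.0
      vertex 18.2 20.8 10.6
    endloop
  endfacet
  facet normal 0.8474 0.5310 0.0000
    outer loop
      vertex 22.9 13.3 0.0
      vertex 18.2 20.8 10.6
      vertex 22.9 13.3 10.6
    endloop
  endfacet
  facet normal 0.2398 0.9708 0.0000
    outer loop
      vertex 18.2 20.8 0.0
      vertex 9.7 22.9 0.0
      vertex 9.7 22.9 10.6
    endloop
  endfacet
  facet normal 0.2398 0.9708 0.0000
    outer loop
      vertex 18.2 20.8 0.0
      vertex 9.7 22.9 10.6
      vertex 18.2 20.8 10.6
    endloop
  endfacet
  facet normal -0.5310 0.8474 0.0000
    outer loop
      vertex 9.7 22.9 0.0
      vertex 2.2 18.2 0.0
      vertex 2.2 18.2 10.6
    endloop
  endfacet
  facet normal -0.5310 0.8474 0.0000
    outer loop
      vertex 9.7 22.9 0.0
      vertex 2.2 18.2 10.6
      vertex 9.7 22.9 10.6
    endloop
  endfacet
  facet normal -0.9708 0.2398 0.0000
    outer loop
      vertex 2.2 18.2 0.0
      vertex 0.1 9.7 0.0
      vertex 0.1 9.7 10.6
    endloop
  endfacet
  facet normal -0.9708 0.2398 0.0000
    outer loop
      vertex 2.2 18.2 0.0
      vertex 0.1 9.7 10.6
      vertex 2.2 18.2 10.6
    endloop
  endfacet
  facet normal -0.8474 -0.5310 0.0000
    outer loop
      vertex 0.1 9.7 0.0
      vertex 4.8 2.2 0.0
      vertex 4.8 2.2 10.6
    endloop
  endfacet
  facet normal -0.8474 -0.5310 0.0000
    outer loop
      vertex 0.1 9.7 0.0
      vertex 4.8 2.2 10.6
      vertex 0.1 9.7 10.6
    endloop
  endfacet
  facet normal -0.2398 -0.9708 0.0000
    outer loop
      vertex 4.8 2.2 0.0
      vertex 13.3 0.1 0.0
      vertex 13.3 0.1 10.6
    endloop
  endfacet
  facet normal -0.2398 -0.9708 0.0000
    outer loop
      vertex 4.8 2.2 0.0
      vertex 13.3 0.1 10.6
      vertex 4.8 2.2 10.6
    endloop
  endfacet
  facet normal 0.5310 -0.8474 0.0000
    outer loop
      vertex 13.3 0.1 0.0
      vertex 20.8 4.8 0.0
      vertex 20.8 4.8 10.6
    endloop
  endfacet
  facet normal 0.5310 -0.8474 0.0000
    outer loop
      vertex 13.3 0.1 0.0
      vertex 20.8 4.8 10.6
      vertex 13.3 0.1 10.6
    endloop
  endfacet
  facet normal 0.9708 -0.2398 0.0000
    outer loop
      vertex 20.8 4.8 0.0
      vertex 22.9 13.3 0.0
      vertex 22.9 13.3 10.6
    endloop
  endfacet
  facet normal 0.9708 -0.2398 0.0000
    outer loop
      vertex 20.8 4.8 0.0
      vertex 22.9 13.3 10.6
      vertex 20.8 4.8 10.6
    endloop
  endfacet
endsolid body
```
; perimeter-only toolpath
G21 ; units = mm
G90 ; absolute positioning
G28 ; home
; layer 1
G0 Z1.5
G0 X22.9 Y13.3
G1 X18.2 Y20.8
G1 X9.7 Y22.9
G1 X2.2 Y18.2
G1 X0.1 Y9.7
G1 X4.8 Y2.2
G1 X13.3 Y0.1
G1 X20.8 Y4.8
G1 X22.9 Y13.3
; layer 2
G0 Z3.0
G0 X22.9 Y13.3
G1 X18.2 Y20.8
G1 X9.7 Y22.9
G1 X2.2 Y18.2
G1 X0.1 Y9.7
G1 X4.8 Y2.2
G1 X13.3 Y0.1
G1 X20.8 Y4.8
G1 X22.9 Y13.3
; layer 3
G0 Z4.5
G0 X22.9 Y13.3
G1 X18.2 Y20.8
G1 X9.7 Y22.9
G1 X2.2 Y18.2
G1 X0.1 Y9.7
G1 X4.8 Y2.2
G1 X13.3 Y0.1
G1 X20.8 Y4.8
G1 X22.9 Y13.3
; layer 4
G0 Z6.1
G0 X22.9 Y13.3
G1 X18.2 Y20.8
G1 X9.7 Y22.9
G1 X2.2 Y18.2
G1 X0.1 Y9.7
G1 X4.8 Y2.2
G1 X13.3 Y0.1
G1 X20.8 Y4.8
G1 X22.9 Y13.3
; layer 5
G0 Z7.6
G0 X22.9 Y13.3
G1 X18.2 Y20.8
G1 X9.7 Y22.9
G1 X2.2 Y18.2
G1 X0.1 Y9.7
G1 X4.8 Y2.2
G1 X13.3 Y0.1
G1 X20.8 Y4.8
G1 X22.9 Y13.3
; layer 6
G0 Z9.1
G0 X22.9 Y13.3
G1 X18.2 Y20.8
G1 X9.7 Y22.9
G1 X2.2 Y18.2
G1 X0.1 Y9.7
G1 X4.8 Y2.2
G1 X13.3 Y0.1
G1 X20.8 Y4.8
G1 X22.9 Y13.3
; layer 7
G0 Z10.6
G0 X22.9 Y13.3
G1 X18.2 Y20.8
G1 X9.7 Y22.9
G1 X2.2 Y18.2
G1 X0.1 Y9.7
G1 X4.8 Y2.2
G1 X13.3 Y0.1
G1 X20.8 Y4.8
G1 X22.9 Y13.3
M2 ; end

The solid is a regular 8-sided prism (a cylinder approximated with 8 flat sides), circumscribed radius ≈ 11.5 mm, height ≈ 10.6 mm. Slicing at Δz = 1.5 mm — 7 equal slices spanning the solid's height, so layer i sits at z = i·h/7 — gives 7 non-empty perimeters. Each is a 8-segment closed polygon; G0 lifts to the layer z and rapids to the start vertex, then G1 traces the edges.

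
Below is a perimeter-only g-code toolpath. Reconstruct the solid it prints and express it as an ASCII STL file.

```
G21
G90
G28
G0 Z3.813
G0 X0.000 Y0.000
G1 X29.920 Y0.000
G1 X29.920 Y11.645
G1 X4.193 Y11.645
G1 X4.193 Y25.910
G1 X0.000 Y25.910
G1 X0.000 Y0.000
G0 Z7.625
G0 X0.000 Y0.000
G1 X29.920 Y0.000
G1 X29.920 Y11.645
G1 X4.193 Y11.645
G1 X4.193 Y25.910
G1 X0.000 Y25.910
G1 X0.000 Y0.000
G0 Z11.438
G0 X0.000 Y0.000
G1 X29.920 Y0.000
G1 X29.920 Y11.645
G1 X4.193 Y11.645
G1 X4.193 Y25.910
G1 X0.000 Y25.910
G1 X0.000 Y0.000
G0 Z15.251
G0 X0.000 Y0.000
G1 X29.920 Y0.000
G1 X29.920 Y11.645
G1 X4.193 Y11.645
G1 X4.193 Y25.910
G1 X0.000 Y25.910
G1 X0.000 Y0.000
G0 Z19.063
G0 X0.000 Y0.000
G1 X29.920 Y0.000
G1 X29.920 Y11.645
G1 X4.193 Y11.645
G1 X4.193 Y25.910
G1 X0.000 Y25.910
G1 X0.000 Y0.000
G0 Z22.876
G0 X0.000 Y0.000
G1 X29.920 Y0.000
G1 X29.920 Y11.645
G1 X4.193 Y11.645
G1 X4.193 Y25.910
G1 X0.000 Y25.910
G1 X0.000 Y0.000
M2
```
solid part
  facet normal 0.0000 0.0000 -1.0000
    outer loop
      vertex 29.920 11.645 0.000
      vertex 29.920 0.000 0.000
      vertex 0.000 0.000 0.000
    endloop
  endfacet
  facet normal 0.0000 0.0000 -1.0000
    outer loop
      vertex 4.193 11.645 0.000
      vertex 29.920 11.645 0.000
      vertex 0.000 0.000 0.000
    endloop
  endfacet
  facet normal 0.0000 0.0000 -1.0000
    outer loop
      vertex 4.193 25.910 0.000
      vertex 4.193 11.645 0.000
      vertex 0.000 0.000 0.000
    endloop
  endfacet
  facet normal 0.0000 0.0000 -1.0000
    outer loop
      vertex 0.000 25.910 0.000
      vertex 4.193 25.910 0.000
      vertex 0.000 0.000 0.000
    endloop
  endfacet
  facet normal 0.0000 0.0000 1.0000
    outer loop
      vertex 0.000 0.000 22.876
      vertex 29.920 0.000 22.876
      vertex 29.920 11.645 22.876
    endloop
  endfacet
  facet normal 0.0000 0.0000 1.0000
    outer loop
      vertex 0.000 0.000 22.876
      vertex 29.920 11.645 22.876
      vertex 4.193 11.645 22.876
    endloop
  endfacet
  facet normal 0.0000 0.0000 1.0000
    outer loop
      vertex 0.000 0.000 22.876
      vertex 4.193 11.645 22.876
      vertex 4.193 25.910 22.876
    endloop
  endfacet
  facet normal 0.0000 0.0000 1.0000
    outer loop
      vertex 0.000 0.000 22.876
      vertex 4.193 25.910 22.876
      vertex 0.000 25.910 22.876
    endloop
  endfacet
  facet normal 0.0000 -1.0000 0.0000
    outer loop
      vertex 0.000 0.000 0.000
      vertex 29.920 0.000 0.000
      vertex 29.920 0.000 22.876
    endloop
  endfacet
  facet normal 0.0000 -1.0000 0.0000
    outer loop
      vertex 0.000 0.000 0.000
      vertex 29.920 0.000 22.876
      vertex 0.000 0.000 22.876
    endloop
  endfacet
  facet normal 1.0000 0.0000 0.0000
    outer loop
      vertex 29.920 0.000 0.000
      vertex 29.920 11.645 0.000
      vertex 29.920 11.645 22.876
    endloop
  endfacet
  facet normal 1.0000 0.0000 0.0000
    outer loop
      vertex 29.920 0.000 0.000
      vertex 29.920 11.645 22.876
      vertex 29.920 0.000 22.876
    endloop
  endfacet
  facet normal 0.0000 1.0000 0.0000
    outer loop
      vertex 29.920 11.645 0.000
      vertex 4.193 11.645 0.000
      vertex 4.193 11.645 22.876
    endloop
  endfacet
  facet normal 0.0000 1.0000 0.0000
    outer loop
      vertex 29.920 11.645 0.000
      vertex 4.193 11.645 22.876
      vertex 29.920 11.645 22.876
    endloop
  endfacet
  facet normal 1.0000 0.0000 0.0000
    outer loop
      vertex 4.193 11.645 0.000
      vertex 4.193 25.910 0.000
      vertex 4.193 25.910 22.876
    endloop
  endfacet
  facet normal 1.0000 0.0000 0.0000
    outer loop
      vertex 4.193 11.645 0.000
      vertex 4.193 25.910 22.876
      vertex 4.193 11.645 22.876
    endloop
  endfacet
  facet normal 0.0000 1.0000 0.0000
    outer loop
      vertex 4.193 25.910 0.000
      vertex 0.000 25.910 0.000
      vertex 0.000 25.910 22.876
    endloop
  endfacet
  facet normal 0.0000 1.0000 0.0000
    outer loop
      vertex 4.193 25.910 0.000
      vertex 0.000 25.910 22.876
      vertex 4.193 25.910 22.876
    endloop
  endfacet
  facet normal -1.0000 0.0000 0.0000
    outer loop
      vertex 0.000 25.910 0.000
      vertex 0.000 0.000 0.000
      vertex 0.000 0.000 22.876
    endloop
  endfacet
  facet normal -1.0000 0.0000 0.0000
    outer loop
      vertex 0.000 25.910 0.000
      vertex 0.000 0.000 22.876
      vertex 0.000 25.910 22.876
    endloop
  endfacet
endsolid part

The G0 Z moves step by Δz≈3.813 mm. Every layer's G1 loop is the same polygon, so the solid is a straight extrusion of it from z=0 to z≈22.9. Closing with flat bottom and top caps and triangulating gives 20 facets — an L-shaped prism: outer 29.9 × 25.9 mm, arm thicknesses ≈ 11.6 mm (horizontal) and 4.19 mm (vertical), extruded 22.9 mm in z.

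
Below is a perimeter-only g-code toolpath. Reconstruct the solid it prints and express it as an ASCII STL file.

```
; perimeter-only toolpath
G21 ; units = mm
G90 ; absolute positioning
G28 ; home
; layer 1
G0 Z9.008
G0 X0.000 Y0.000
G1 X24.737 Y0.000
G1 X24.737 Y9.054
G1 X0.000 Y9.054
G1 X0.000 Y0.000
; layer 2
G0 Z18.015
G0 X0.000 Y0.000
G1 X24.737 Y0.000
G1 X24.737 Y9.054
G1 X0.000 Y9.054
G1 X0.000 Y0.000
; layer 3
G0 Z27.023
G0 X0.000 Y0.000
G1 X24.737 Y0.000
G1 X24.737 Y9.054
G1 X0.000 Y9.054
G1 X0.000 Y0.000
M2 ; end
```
solid part
  facet normal 0.0000 0.0000 -1.0000
    outer loop
      vertex 24.737 9.054 0.000
      vertex 24.737 0.000 0.000
      vertex 0.000 0.000 0.000
    endloop
  endfacet
  facet normal 0.0000 0.0000 -1.0000
    outer loop
      vertex 0.000 9.054 0.000
      vertex 24.737 9.054 0.000
      vertex 0.000 0.000 0.000
    endloop
  endfacet
  facet normal 0.0000 0.0000 1.0000
    outer loop
      vertex 0.000 0.000 27.023
      vertex 24.737 0.000 27.023
      vertex 24.737 9.054 27.023
    endloop
  endfacet
  facet normal 0.0000 0.0000 1.0000
    outer loop
      vertex 0.000 0.000 27.023
      vertex 24.737 9.054 27.023
      vertex 0.000 9.054 27.023
    endloop
  endfacet
  facet normal 0.0000 -1.0000 0.0000
    outer loop
      vertex 0.000 0.000 0.000
      vertex 24.737 0.000 0.000
      vertex 24.737 0.000 27.023
    endloop
  endfacet
  facet normal 0.0000 -1.0000 0.0000
    outer loop
      vertex 0.000 0.000 0.000
      vertex 24.737 0.000 27.023
      vertex 0.000 0.000 27.023
    endloop
  endfacet
  facet normal 0.0000 1.0000 0.0000
    outer loop
      vertex 24.737 9.054 27.023
      vertex 24.737 9.054 0.000
      vertex 0.000 9.054 0.000
    endloop
  endfacet
  facet normal 0.0000 1.0000 0.0000
    outer loop
      vertex 0.000 9.054 27.023
      vertex 24.737 9.054 27.023
      vertex 0.000 9.054 0.000
    endloop
  endfacet
  facet normal -1.0000 0.0000 0.0000
    outer loop
      vertex 0.000 9.054 27.023
      vertex 0.000 9.054 0.000
      vertex 0.000 0.000 0.000
    endloop
  endfacet
  facet normal -1.0000 0.0000 0.0000
    outer loop
      vertex 0.000 0.000 27.023
      vertex 0.000 9.054 27.023
      vertex 0.000 0.000 0.000
    endloop
  endfacet
  facet normal 1.0000 0.0000 0.0000
    outer loop
      vertex 24.737 0.000 0.000
      vertex 24.737 9.054 0.000
      vertex 24.737 9.054 27.023
    endloop
  endfacet
  facet normal 1.0000 0.0000 0.0000
    outer loop
      vertex 24.737 0.000 0.000
      vertex 24.737 9.054 27.023
      vertex 24.737 0.000 27.023
    endloop
  endfacet
endsolid part

The G0 Z moves step by Δz≈9.008 mm. Every layer's G1 loop is the same polygon, so the solid is a straight extrusion of it from z=0 to z≈27. Closing with flat bottom and top caps and triangulating gives 12 facets — a rectangular box, roughly 24.7 × 9.05 mm footprint and 27 mm tall.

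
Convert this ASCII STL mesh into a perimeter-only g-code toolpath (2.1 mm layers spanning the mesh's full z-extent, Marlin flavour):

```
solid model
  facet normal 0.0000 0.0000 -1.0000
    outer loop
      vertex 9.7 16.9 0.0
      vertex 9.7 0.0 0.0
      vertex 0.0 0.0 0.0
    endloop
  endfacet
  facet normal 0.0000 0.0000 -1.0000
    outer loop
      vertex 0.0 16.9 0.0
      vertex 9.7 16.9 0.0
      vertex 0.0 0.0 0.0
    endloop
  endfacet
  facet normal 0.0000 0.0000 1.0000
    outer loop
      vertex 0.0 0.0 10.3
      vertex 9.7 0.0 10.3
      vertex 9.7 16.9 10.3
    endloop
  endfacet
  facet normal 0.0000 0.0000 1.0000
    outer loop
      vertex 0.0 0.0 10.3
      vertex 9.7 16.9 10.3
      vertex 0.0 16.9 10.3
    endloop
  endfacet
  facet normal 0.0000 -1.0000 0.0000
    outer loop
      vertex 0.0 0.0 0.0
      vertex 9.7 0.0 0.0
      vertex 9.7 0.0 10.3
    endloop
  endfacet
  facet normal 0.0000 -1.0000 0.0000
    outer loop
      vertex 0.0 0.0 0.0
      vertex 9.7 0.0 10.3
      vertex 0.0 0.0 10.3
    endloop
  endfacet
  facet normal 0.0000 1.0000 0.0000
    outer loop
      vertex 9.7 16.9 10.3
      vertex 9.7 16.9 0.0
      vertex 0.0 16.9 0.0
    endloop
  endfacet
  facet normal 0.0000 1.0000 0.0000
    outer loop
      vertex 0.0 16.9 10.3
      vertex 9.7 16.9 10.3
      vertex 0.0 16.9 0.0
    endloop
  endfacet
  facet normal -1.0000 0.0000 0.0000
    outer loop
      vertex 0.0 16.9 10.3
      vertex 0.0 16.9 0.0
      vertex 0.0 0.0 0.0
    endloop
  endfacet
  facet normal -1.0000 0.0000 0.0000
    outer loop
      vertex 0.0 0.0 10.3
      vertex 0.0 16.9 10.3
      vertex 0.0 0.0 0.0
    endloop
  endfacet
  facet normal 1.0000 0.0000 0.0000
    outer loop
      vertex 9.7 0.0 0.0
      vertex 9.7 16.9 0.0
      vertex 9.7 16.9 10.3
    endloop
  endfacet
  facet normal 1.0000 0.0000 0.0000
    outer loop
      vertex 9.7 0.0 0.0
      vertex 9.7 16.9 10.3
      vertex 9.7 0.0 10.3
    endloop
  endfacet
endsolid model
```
; perimeter-only toolpath
G21 ; units = mm
G90 ; absolute positioning
G28 ; home
; layer 1
G0 Z2.1
G0 X0.0 Y0.0
G1 X9.7 Y0.0
G1 X9.7 Y16.9
G1 X0.0 Y16.9
G1 X0.0 Y0.0
; layer 2
G0 Z4.1
G0 X0.0 Y0.0
G1 X9.7 Y0.0
G1 X9.7 Y16.9
G1 X0.0 Y16.9
G1 X0.0 Y0.0
; layer 3
G0 Z6.2
G0 X0.0 Y0.0
G1 X9.7 Y0.0
G1 X9.7 Y16.9
G1 X0.0 Y16.9
G1 X0.0 Y0.0
; layer 4
G0 Z8.2
G0 X0.0 Y0.0
G1 X9.7 Y0.0
G1 X9.7 Y16.9
G1 X0.0 Y16.9
G1 X0.0 Y0.0
; layer 5
G0 Z10.3
G0 X0.0 Y0.0
G1 X9.7 Y0.0
G1 X9.7 Y16.9
G1 X0.0 Y16.9
G1 X0.0 Y0.0
M2 ; end

The solid is a rectangular box, roughly 9.7 × 16.9 mm footprint and 10.3 mm tall. Slicing at Δz = 2.1 mm — 5 equal slices spanning the solid's height, so layer i sits at z = i·h/5 — gives 5 non-empty perimeters. Each is a 4-segment closed polygon; G0 lifts to the layer z and rapids to the start vertex, then G1 traces the edges.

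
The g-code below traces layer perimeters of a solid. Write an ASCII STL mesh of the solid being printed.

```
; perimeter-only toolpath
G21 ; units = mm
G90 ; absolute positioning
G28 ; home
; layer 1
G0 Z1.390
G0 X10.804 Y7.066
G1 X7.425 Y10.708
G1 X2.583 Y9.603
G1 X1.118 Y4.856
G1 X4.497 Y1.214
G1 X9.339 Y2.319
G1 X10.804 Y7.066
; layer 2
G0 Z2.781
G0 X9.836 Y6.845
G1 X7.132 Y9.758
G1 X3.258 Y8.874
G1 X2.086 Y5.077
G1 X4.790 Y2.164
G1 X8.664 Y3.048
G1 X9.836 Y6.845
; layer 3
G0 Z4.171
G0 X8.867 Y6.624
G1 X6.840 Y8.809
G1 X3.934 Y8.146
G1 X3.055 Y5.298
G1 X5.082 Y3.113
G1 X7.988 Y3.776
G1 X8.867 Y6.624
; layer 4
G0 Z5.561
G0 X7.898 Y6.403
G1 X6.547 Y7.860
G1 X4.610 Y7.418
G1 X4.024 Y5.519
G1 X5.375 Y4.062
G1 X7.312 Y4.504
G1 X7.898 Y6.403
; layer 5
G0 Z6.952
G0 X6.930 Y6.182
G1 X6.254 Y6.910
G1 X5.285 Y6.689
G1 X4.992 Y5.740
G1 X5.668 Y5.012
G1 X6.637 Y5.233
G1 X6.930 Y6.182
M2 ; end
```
solid part
  facet normal 0.0000 0.0000 -1.0000
    outer loop
      vertex 1.907 10.331 0.000
      vertex 7.718 11.657 0.000
      vertex 11.773 7.287 0.000
    endloop
  endfacet
  facet normal 0.0000 0.0000 -1.0000
    outer loop
      vertex 0.149 4.635 0.000
      vertex 1.907 10.331 0.000
      vertex 11.773 7.287 0.000
    endloop
  endfacet
  facet normal 0.0000 0.0000 -1.0000
    outer loop
      vertex 4.204 0.265 0.000
      vertex 0.149 4.635 0.000
      vertex 11.773 7.287 0.000
    endloop
  endfacet
  facet normal 0.0000 0.0000 -1.0000
    outer loop
      vertex 10.015 1.591 0.000
      vertex 4.204 0.265 0.000
      vertex 11.773 7.287 0.000
    endloop
  endfacet
  facet normal 0.6233 0.5784 0.5262
    outer loop
      vertex 11.773 7.287 0.000
      vertex 7.718 11.657 0.000
      vertex 5.961 5.961 8.342
    endloop
  endfacet
  facet normal -0.1892 0.8290 0.5262
    outer loop
      vertex 7.718 11.657 0.000
      vertex 1.907 10.331 0.000
      vertex 5.961 5.961 8.342
    endloop
  endfacet
  facet normal -0.8125 0.2508 0.5262
    outer loop
      vertex 1.907 10.331 0.000
      vertex 0.149 4.635 0.000
      vertex 5.961 5.961 8.342
    endloop
  endfacet
  facet normal -0.6233 -0.5784 0.5262
    outer loop
      vertex 0.149 4.635 0.000
      vertex 4.204 0.265 0.000
      vertex 5.961 5.961 8.342
    endloop
  endfacet
  facet normal 0.1892 -0.8290 0.5262
    outer loop
      vertex 4.204 0.265 0.000
      vertex 10.015 1.591 0.000
      vertex 5.961 5.961 8.342
    endloop
  endfacet
  facet normal 0.8125 -0.2508 0.5262
    outer loop
      vertex 10.015 1.591 0.000
      vertex 11.773 7.287 0.000
      vertex 5.961 5.961 8.342
    endloop
  endfacet
endsolid part

The G0 Z moves step by Δz≈1.390 mm. The G1 loops shrink linearly with z, so the solid tapers from its base footprint up to z≈8.34. Closing with a flat bottom cap and the tapered top and triangulating gives 10 facets — a regular 6-sided pyramid, base circumscribed radius ≈ 5.96 mm, apex at z ≈ 8.34 mm.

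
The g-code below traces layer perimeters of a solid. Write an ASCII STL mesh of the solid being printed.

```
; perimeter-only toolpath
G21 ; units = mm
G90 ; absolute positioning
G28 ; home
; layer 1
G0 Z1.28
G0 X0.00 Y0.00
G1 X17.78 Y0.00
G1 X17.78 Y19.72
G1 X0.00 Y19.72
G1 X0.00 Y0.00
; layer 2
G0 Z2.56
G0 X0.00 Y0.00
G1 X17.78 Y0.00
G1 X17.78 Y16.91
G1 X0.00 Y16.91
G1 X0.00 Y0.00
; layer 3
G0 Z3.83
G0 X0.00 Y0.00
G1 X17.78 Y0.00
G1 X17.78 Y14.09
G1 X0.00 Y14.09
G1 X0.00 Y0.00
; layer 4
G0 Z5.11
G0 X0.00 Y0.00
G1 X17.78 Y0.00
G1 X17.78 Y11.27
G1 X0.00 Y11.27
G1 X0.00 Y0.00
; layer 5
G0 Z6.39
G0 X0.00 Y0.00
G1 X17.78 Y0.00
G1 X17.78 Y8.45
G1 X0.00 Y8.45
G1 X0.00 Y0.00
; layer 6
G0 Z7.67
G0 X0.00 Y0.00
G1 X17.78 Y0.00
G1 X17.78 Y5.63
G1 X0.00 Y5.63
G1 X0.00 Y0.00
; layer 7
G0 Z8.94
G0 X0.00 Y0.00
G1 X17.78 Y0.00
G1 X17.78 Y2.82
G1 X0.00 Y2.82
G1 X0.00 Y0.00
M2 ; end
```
solid part
  facet normal 0.0000 0.0000 -1.0000
    outer loop
      vertex 17.78 22.54 0.00
      vertex 17.78 0.00 0.00
      vertex 0.00 0.00 0.00
    endloop
  endfacet
  facet normal 0.0000 0.0000 -1.0000
    outer loop
      vertex 0.00 22.54 0.00
      vertex 17.78 22.54 0.00
      vertex 0.00 0.00 0.00
    endloop
  endfacet
  facet normal 0.0000 -1.0000 0.0000
    outer loop
      vertex 0.00 0.00 0.00
      vertex 17.78 0.00 0.00
      vertex 17.78 0.00 10.22
    endloop
  endfacet
  facet normal 0.0000 -1.0000 0.0000
    outer loop
      vertex 0.00 0.00 0.00
      vertex 17.78 0.00 10.22
      vertex 0.00 0.00 10.22
    endloop
  endfacet
  facet normal 0.0000 0.4130 0.9108
    outer loop
      vertex 0.00 0.00 10.22
      vertex 17.78 0.00 10.22
      vertex 17.78 22.54 0.00
    endloop
  endfacet
  facet normal 0.0000 0.4130 0.9108
    outer loop
      vertex 0.00 0.00 10.22
      vertex 17.78 22.54 0.00
      vertex 0.00 22.54 0.00
    endloop
  endfacet
  facet normal -1.0000 0.0000 0.0000
    outer loop
      vertex 0.00 0.00 10.22
      vertex 0.00 22.54 0.00
      vertex 0.00 0.00 0.00
    endloop
  endfacet
  facet normal 1.0000 0.0000 0.0000
    outer loop
      vertex 17.78 0.00 0.00
      vertex 17.78 22.54 0.00
      vertex 17.78 0.00 10.22
    endloop
  endfacet
endsolid part

The G0 Z moves step by Δz≈1.28 mm. The G1 loops shrink linearly with z, so the solid tapers from its base footprint up to z≈10.2. Closing with a flat bottom cap and the tapered top and triangulating gives 8 facets — a wedge (ramp): 17.8 × 22.5 mm base, rising to 10.2 mm along the y=0 edge and sloping linearly to z=0 at y=22.5.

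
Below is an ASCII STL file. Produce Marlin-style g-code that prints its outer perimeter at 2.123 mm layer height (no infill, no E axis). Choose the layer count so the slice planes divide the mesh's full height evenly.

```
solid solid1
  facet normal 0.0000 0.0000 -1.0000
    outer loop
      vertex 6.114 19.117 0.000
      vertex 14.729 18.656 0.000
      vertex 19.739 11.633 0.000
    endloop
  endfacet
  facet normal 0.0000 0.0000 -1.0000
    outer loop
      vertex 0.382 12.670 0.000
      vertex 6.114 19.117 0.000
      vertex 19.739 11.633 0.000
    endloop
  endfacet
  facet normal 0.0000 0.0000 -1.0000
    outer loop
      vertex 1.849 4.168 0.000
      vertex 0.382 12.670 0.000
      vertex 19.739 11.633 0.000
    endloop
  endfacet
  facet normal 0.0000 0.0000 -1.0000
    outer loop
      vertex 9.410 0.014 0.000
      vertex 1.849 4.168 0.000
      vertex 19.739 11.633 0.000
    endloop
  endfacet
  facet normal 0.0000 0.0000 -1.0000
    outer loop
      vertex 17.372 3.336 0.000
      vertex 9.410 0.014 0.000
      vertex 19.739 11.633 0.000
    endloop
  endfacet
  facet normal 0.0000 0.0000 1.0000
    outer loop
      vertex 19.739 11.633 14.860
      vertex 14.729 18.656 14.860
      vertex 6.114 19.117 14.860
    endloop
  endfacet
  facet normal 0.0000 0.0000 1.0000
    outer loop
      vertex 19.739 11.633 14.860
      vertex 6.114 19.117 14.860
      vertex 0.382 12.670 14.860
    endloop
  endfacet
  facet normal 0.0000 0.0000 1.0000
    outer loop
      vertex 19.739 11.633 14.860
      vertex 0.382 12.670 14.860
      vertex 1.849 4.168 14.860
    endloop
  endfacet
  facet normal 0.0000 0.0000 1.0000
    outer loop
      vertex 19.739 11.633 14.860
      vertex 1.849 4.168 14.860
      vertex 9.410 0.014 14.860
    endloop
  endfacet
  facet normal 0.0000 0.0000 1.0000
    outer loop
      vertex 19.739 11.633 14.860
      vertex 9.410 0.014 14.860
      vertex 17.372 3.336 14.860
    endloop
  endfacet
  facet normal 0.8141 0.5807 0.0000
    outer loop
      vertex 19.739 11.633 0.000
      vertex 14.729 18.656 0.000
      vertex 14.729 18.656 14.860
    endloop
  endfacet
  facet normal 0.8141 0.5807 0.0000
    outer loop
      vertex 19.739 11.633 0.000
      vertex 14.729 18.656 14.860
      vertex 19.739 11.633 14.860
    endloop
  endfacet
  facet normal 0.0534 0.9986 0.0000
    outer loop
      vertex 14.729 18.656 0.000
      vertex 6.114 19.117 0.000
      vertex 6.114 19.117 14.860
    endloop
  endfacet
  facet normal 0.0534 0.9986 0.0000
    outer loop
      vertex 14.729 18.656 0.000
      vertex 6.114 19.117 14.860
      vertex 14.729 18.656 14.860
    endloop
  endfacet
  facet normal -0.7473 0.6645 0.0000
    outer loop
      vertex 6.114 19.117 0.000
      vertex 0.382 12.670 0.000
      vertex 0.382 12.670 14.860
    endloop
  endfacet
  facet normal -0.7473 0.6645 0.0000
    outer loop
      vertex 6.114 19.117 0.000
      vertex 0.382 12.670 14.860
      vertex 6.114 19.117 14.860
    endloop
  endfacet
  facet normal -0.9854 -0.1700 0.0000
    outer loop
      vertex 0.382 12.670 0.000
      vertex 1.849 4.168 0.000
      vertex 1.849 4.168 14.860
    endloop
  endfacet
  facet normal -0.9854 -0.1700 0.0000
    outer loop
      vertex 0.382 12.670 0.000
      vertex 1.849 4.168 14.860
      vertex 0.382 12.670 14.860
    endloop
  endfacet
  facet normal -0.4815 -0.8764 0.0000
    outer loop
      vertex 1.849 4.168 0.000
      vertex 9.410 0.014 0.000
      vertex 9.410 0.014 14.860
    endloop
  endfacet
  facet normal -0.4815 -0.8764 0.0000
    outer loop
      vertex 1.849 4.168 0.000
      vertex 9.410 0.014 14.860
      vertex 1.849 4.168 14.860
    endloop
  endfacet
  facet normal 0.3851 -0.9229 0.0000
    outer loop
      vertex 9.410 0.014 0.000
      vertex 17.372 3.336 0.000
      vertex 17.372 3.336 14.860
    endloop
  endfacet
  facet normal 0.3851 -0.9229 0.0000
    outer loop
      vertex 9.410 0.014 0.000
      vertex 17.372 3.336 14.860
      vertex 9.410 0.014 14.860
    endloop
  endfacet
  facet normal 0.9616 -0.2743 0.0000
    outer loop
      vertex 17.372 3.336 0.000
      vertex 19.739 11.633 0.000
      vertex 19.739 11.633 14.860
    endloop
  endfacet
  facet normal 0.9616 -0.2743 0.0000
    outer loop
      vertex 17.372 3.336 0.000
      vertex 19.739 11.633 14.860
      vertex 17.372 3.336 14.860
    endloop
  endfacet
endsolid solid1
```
; perimeter-only toolpath
G21 ; units = mm
G90 ; absolute positioning
G28 ; home
; layer 1
G0 Z2.123
G0 X19.739 Y11.633
G1 X14.729 Y18.656
G1 X6.114 Y19.117
G1 X0.382 Y12.670
G1 X1.849 Y4.168
G1 X9.410 Y0.014
G1 X17.372 Y3.336
G1 X19.739 Y11.633
; layer 2
G0 Z4.246
G0 X19.739 Y11.633
G1 X14.729 Y18.656
G1 X6.114 Y19.117
G1 X0.382 Y12.670
G1 X1.849 Y4.168
G1 X9.410 Y0.014
G1 X17.372 Y3.336
G1 X19.739 Y11.633
; layer 3
G0 Z6.369
G0 X19.739 Y11.633
G1 X14.729 Y18.656
G1 X6.114 Y19.117
G1 X0.382 Y12.670
G1 X1.849 Y4.168
G1 X9.410 Y0.014
G1 X17.372 Y3.336
G1 X19.739 Y11.633
; layer 4
G0 Z8.491
G0 X19.739 Y11.633
G1 X14.729 Y18.656
G1 X6.114 Y19.117
G1 X0.382 Y12.670
G1 X1.849 Y4.168
G1 X9.410 Y0.014
G1 X17.372 Y3.336
G1 X19.739 Y11.633
; layer 5
G0 Z10.614
G0 X19.739 Y11.633
G1 X14.729 Y18.656
G1 X6.114 Y19.117
G1 X0.382 Y12.670
G1 X1.849 Y4.168
G1 X9.410 Y0.014
G1 X17.372 Y3.336
G1 X19.739 Y11.633
; layer 6
G0 Z12.737
G0 X19.739 Y11.633
G1 X14.729 Y18.656
G1 X6.114 Y19.117
G1 X0.382 Y12.670
G1 X1.849 Y4.168
G1 X9.410 Y0.014
G1 X17.372 Y3.336
G1 X19.739 Y11.633
; layer 7
G0 Z14.860
G0 X19.739 Y11.633
G1 X14.729 Y18.656
G1 X6.114 Y19.117
G1 X0.382 Y12.670
G1 X1.849 Y4.168
G1 X9.410 Y0.014
G1 X17.372 Y3.336
G1 X19.739 Y11.633
M2 ; end

The solid is a regular 7-sided prism (a cylinder approximated with 7 flat sides), circumscribed radius ≈ 9.94 mm, height ≈ 14.9 mm. Slicing at Δz = 2.123 mm — 7 equal slices spanning the solid's height, so layer i sits at z = i·h/7 — gives 7 non-empty perimeters. Each is a 7-segment closed polygon; G0 lifts to the layer z and rapids to the start vertex, then G1 traces the edges.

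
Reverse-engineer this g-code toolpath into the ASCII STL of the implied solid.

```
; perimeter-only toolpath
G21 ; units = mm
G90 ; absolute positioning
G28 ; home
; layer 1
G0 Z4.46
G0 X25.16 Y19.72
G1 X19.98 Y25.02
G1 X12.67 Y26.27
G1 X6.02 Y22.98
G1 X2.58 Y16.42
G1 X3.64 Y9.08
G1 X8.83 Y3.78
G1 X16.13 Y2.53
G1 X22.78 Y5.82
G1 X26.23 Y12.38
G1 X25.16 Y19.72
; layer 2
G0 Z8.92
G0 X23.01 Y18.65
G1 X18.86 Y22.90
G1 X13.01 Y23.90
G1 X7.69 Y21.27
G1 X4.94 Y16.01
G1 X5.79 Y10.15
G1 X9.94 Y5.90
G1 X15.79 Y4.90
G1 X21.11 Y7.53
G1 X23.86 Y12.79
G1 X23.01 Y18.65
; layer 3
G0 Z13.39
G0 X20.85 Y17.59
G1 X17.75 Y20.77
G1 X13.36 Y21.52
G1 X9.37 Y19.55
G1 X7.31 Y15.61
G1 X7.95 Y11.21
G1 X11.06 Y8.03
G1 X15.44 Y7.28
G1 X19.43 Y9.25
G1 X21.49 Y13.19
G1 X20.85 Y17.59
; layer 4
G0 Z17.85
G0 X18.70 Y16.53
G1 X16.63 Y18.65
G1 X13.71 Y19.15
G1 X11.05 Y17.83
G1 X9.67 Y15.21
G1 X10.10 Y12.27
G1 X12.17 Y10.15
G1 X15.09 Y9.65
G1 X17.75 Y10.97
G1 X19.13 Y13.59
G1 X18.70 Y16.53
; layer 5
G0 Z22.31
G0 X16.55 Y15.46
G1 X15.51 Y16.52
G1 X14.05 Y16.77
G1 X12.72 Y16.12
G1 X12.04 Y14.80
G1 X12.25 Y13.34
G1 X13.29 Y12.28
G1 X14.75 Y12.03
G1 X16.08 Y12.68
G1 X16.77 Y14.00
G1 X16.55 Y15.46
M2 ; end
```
solid part
  facet normal 0.0000 0.0000 -1.0000
    outer loop
      vertex 12.32 28.65 0.00
      vertex 21.09 27.15 0.00
      vertex 27.31 20.78 0.00
    endloop
  endfacet
  facet normal 0.0000 0.0000 -1.0000
    outer loop
      vertex 4.34 24.70 0.00
      vertex 12.32 28.65 0.00
      vertex 27.31 20.78 0.00
    endloop
  endfacet
  facet normal 0.0000 0.0000 -1.0000
    outer loop
      vertex 0.21 16.82 0.00
      vertex 4.34 24.70 0.00
      vertex 27.31 20.78 0.00
    endloop
  endfacet
  facet normal 0.0000 0.0000 -1.0000
    outer loop
      vertex 1.49 8.02 0.00
      vertex 0.21 16.82 0.00
      vertex 27.31 20.78 0.00
    endloop
  endfacet
  facet normal 0.0000 0.0000 -1.0000
    outer loop
      vertex 7.71 1.65 0.00
      vertex 1.49 8.02 0.00
      vertex 27.31 20.78 0.00
    endloop
  endfacet
  facet normal 0.0000 0.0000 -1.0000
    outer loop
      vertex 16.48 0.15 0.00
      vertex 7.71 1.65 0.00
      vertex 27.31 20.78 0.00
    endloop
  endfacet
  facet normal 0.0000 0.0000 -1.0000
    outer loop
      vertex 24.46 4.10 0.00
      vertex 16.48 0.15 0.00
      vertex 27.31 20.78 0.00
    endloop
  endfacet
  facet normal 0.0000 0.0000 -1.0000
    outer loop
      vertex 28.59 11.98 0.00
      vertex 24.46 4.10 0.00
      vertex 27.31 20.78 0.00
    endloop
  endfacet
  facet normal 0.6370 0.6220 0.4554
    outer loop
      vertex 27.31 20.78 0.00
      vertex 21.09 27.15 0.00
      vertex 14.40 14.40 26.77
    endloop
  endfacet
  facet normal 0.1501 0.8775 0.4555
    outer loop
      vertex 21.09 27.15 0.00
      vertex 12.32 28.65 0.00
      vertex 14.40 14.40 26.77
    endloop
  endfacet
  facet normal -0.3949 0.7979 0.4554
    outer loop
      vertex 12.32 28.65 0.00
      vertex 4.34 24.70 0.00
      vertex 14.40 14.40 26.77
    endloop
  endfacet
  facet normal -0.7886 0.4133 0.4554
    outer loop
      vertex 4.34 24.70 0.00
      vertex 0.21 16.82 0.00
      vertex 14.40 14.40 26.77
    endloop
  endfacet
  facet normal -0.8810 -0.1281 0.4554
    outer loop
      vertex 0.21 16.82 0.00
      vertex 1.49 8.02 0.00
      vertex 14.40 14.40 26.77
    endloop
  endfacet
  facet normal -0.6370 -0.6220 0.4554
    outer loop
      vertex 1.49 8.02 0.00
      vertex 7.71 1.65 0.00
      vertex 14.40 14.40 26.77
    endloop
  endfacet
  facet normal -0.1501 -0.8775 0.4555
    outer loop
      vertex 7.71 1.65 0.00
      vertex 16.48 0.15 0.00
      vertex 14.40 14.40 26.77
    endloop
  endfacet
  facet normal 0.3949 -0.7979 0.4554
    outer loop
      vertex 16.48 0.15 0.00
      vertex 24.46 4.10 0.00
      vertex 14.40 14.40 26.77
    endloop
  endfacet
  facet normal 0.7886 -0.4133 0.4554
    outer loop
      vertex 24.46 4.10 0.00
      vertex 28.59 11.98 0.00
      vertex 14.40 14.40 26.77
    endloop
  endfacet
  facet normal 0.8810 0.1281 0.4554
    outer loop
      vertex 28.59 11.98 0.00
      vertex 27.31 20.78 0.00
      vertex 14.40 14.40 26.77
    endloop
  endfacet
endsolid part

The G0 Z moves step by Δz≈4.46 mm. The G1 loops shrink linearly with z, so the solid tapers from its base footprint up to z≈26.8. Closing with a flat bottom cap and the tapered top and triangulating gives 18 facets — a regular 10-sided pyramid, base circumscribed radius ≈ 14.4 mm, apex at z ≈ 26.8 mm.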